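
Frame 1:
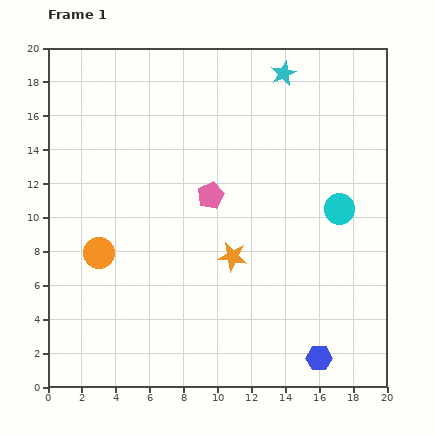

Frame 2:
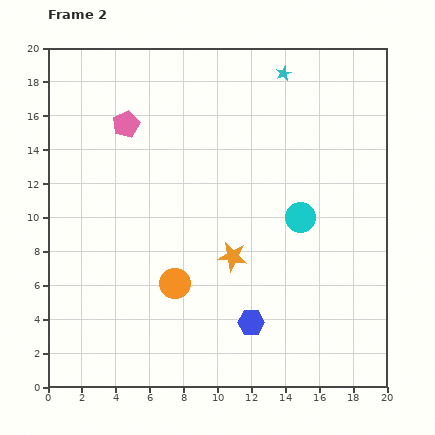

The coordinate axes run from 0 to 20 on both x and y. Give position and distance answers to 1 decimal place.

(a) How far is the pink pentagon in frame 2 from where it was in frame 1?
6.5

The pink pentagon moved from (9.6, 11.3) to (4.6, 15.5), a distance of √(5.0² + 4.2²) ≈ 6.5.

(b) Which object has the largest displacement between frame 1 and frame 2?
the pink pentagon

(moved 6.5; next 4.8)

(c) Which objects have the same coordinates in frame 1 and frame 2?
the orange star, the cyan star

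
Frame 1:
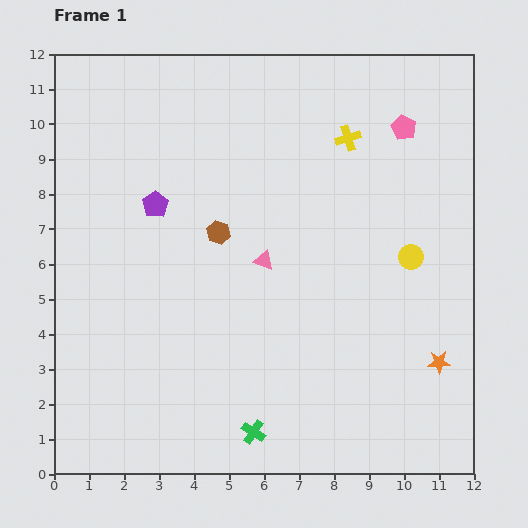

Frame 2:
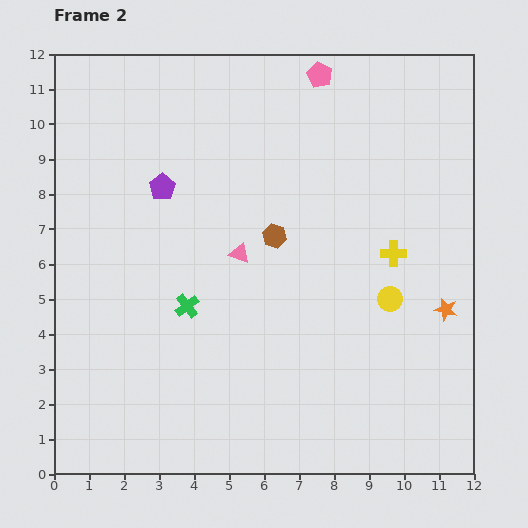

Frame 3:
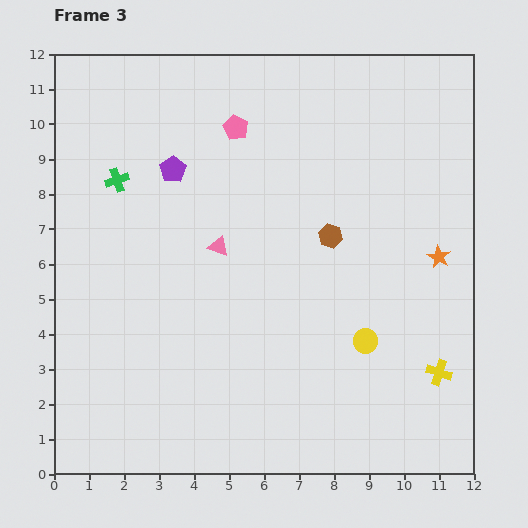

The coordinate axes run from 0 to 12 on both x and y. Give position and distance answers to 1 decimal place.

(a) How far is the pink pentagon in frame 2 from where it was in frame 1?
2.8

The pink pentagon moved from (10.0, 9.9) to (7.6, 11.4), a distance of √(2.4² + 1.5²) ≈ 2.8.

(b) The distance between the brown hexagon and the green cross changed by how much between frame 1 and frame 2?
-2.6

Distance in frame 1: 5.8. Distance in frame 2: 3.2.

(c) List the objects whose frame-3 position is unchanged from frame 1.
none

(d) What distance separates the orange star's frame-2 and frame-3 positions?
1.5

The orange star moved from (11.2, 4.7) to (11.0, 6.2), a distance of √(0.2² + 1.5²) ≈ 1.5.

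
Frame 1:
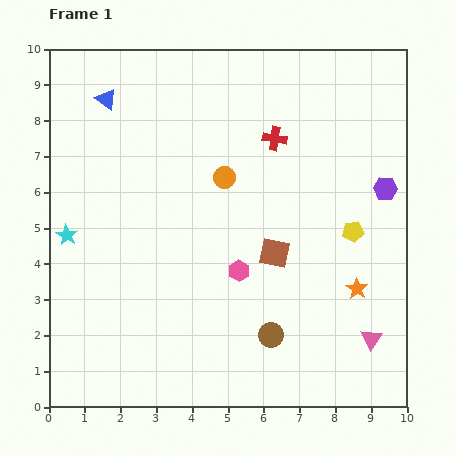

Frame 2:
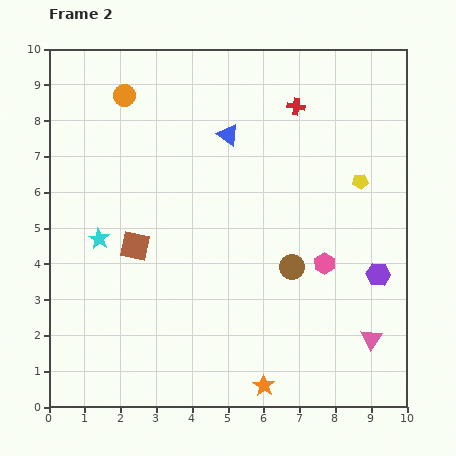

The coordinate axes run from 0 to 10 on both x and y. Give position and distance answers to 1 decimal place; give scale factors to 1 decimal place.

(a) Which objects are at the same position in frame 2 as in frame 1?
the pink triangle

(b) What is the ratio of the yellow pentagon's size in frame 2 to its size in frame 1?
0.7×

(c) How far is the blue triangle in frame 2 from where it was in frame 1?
3.5

The blue triangle moved from (1.6, 8.6) to (5.0, 7.6), a distance of √(3.4² + 1.0²) ≈ 3.5.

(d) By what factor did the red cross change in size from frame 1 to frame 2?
0.7×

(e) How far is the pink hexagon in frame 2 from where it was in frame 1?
2.4

The pink hexagon moved from (5.3, 3.8) to (7.7, 4.0), a distance of √(2.4² + 0.2²) ≈ 2.4.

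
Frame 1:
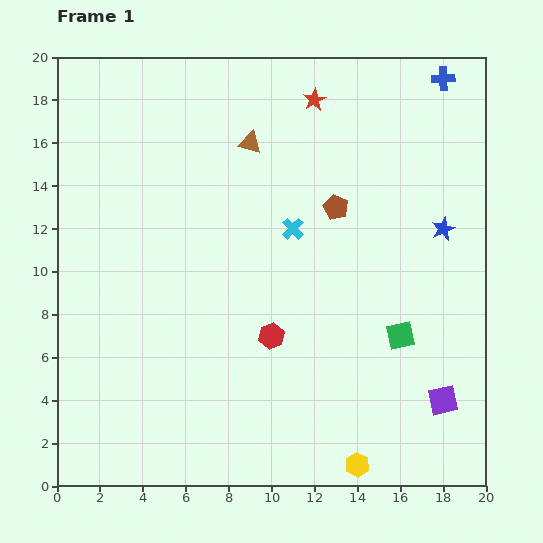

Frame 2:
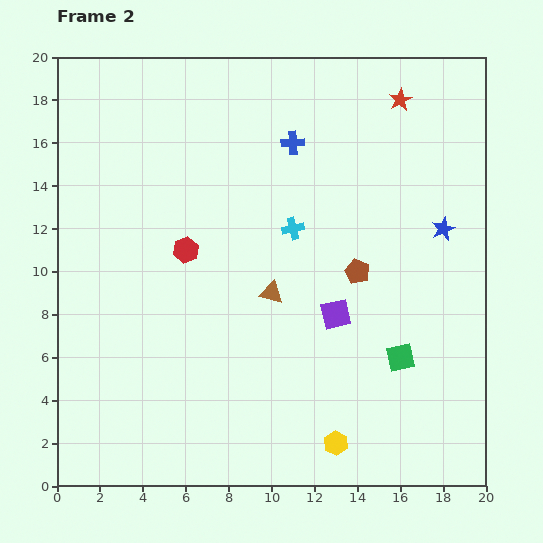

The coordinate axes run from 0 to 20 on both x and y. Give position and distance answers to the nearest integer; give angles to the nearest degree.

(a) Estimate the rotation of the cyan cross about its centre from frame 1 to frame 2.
33° clockwise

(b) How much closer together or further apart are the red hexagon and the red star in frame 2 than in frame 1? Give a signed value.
+1

Distance in frame 1: 11. Distance in frame 2: 12.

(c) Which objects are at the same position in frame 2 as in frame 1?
the cyan cross, the blue star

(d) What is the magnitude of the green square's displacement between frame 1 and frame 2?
1

The green square moved from (16, 7) to (16, 6), a distance of √(0² + 1²) ≈ 1.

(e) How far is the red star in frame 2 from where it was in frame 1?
4

The red star moved from (12, 18) to (16, 18), a distance of √(4² + 0²) ≈ 4.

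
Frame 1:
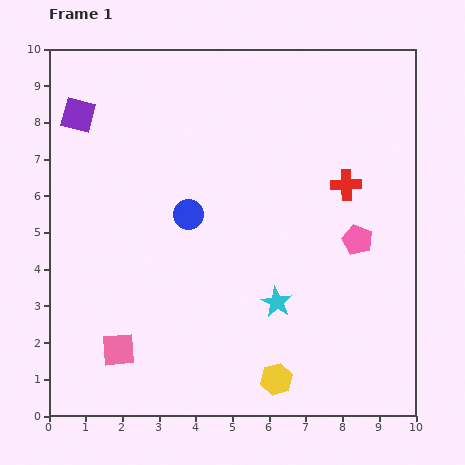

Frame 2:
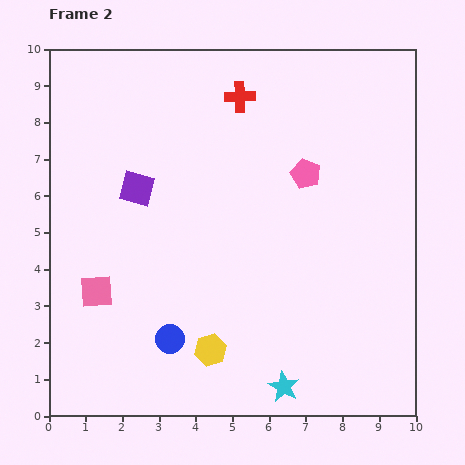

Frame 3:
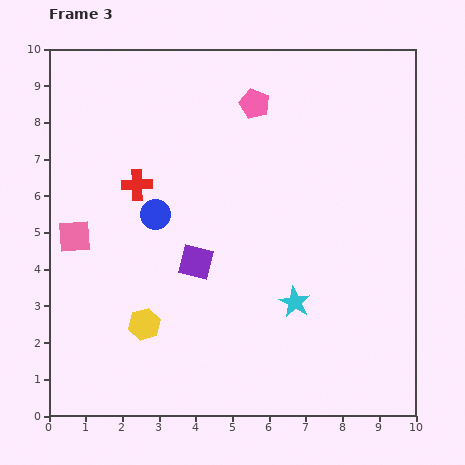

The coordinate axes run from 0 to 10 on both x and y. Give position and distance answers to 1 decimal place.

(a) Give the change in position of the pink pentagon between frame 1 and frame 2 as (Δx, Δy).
(-1.4, 1.8)

The pink pentagon was at (8.4, 4.8) in frame 1 and (7.0, 6.6) in frame 2.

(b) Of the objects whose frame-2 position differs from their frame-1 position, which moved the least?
the pink square

(moved 1.7)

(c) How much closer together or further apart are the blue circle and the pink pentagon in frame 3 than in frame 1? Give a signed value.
-0.7

Distance in frame 1: 4.7. Distance in frame 3: 4.0.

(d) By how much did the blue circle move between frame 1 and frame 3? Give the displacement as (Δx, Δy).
(-0.9, 0.0)

The blue circle was at (3.8, 5.5) in frame 1 and (2.9, 5.5) in frame 3.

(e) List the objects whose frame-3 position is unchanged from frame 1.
none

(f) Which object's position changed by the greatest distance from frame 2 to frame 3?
the red cross

(moved 3.7; next 3.4)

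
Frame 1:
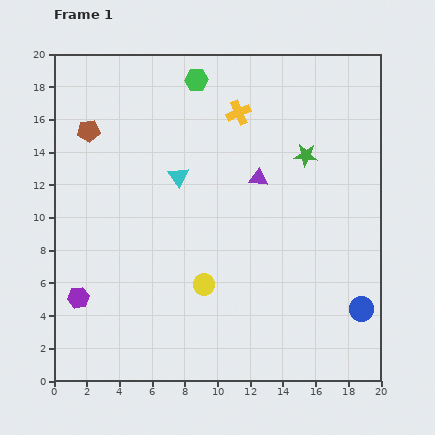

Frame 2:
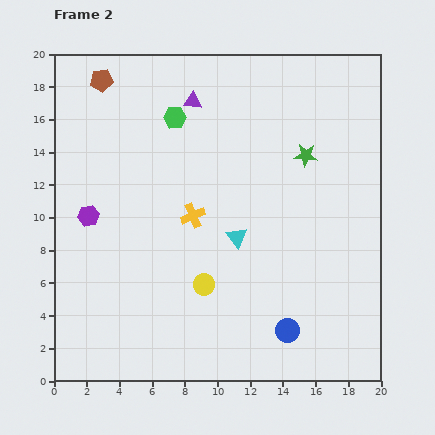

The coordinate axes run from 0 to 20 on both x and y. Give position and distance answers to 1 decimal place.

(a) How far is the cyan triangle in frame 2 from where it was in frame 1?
5.2

The cyan triangle moved from (7.6, 12.5) to (11.2, 8.8), a distance of √(3.6² + 3.7²) ≈ 5.2.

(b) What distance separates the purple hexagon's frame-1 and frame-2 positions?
5.0

The purple hexagon moved from (1.5, 5.1) to (2.1, 10.1), a distance of √(0.6² + 5.0²) ≈ 5.0.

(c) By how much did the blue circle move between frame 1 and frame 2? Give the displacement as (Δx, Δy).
(-4.5, -1.3)

The blue circle was at (18.8, 4.4) in frame 1 and (14.3, 3.1) in frame 2.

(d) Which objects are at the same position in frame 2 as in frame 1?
the green star, the yellow circle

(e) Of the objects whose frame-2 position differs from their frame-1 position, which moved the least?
the green hexagon

(moved 2.6)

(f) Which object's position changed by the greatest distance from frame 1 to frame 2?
the yellow cross

(moved 6.9; next 6.2)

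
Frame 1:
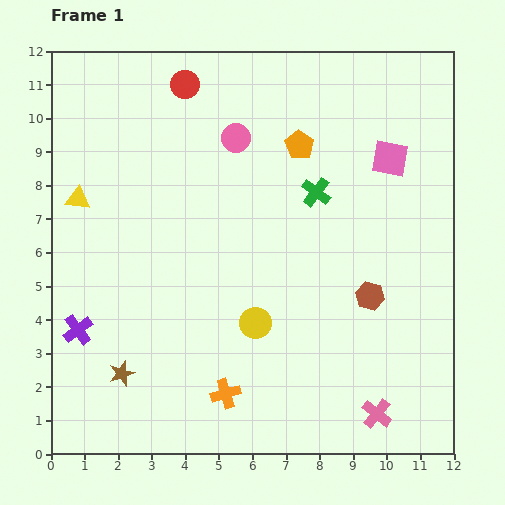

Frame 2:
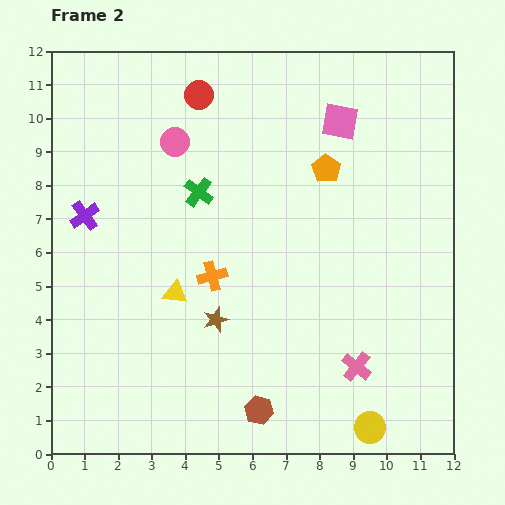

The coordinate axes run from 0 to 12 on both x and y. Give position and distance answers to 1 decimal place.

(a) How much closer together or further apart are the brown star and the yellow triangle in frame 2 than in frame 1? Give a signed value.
-4.0

Distance in frame 1: 5.4. Distance in frame 2: 1.4.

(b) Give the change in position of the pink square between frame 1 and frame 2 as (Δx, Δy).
(-1.5, 1.1)

The pink square was at (10.1, 8.8) in frame 1 and (8.6, 9.9) in frame 2.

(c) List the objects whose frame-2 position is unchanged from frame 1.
none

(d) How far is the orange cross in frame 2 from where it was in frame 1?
3.5

The orange cross moved from (5.2, 1.8) to (4.8, 5.3), a distance of √(0.4² + 3.5²) ≈ 3.5.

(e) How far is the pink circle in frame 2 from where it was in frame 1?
1.8

The pink circle moved from (5.5, 9.4) to (3.7, 9.3), a distance of √(1.8² + 0.1²) ≈ 1.8.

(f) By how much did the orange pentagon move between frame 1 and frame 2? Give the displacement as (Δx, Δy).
(0.8, -0.7)

The orange pentagon was at (7.4, 9.2) in frame 1 and (8.2, 8.5) in frame 2.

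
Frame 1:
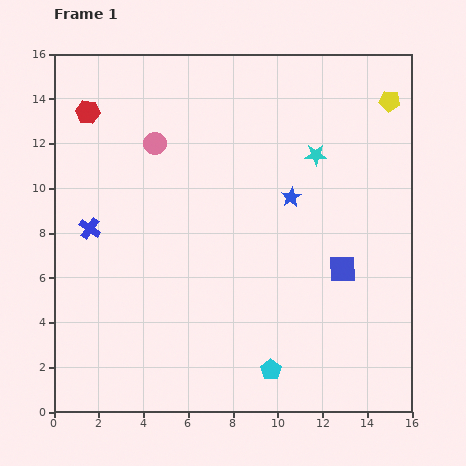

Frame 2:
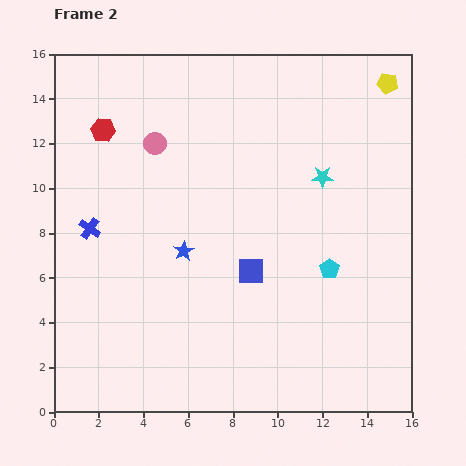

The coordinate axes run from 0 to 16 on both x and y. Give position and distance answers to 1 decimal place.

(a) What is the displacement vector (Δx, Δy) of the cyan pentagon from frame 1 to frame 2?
(2.6, 4.5)

The cyan pentagon was at (9.7, 1.9) in frame 1 and (12.3, 6.4) in frame 2.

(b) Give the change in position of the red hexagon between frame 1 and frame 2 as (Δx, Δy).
(0.7, -0.8)

The red hexagon was at (1.5, 13.4) in frame 1 and (2.2, 12.6) in frame 2.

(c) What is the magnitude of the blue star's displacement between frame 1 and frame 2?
5.4

The blue star moved from (10.6, 9.6) to (5.8, 7.2), a distance of √(4.8² + 2.4²) ≈ 5.4.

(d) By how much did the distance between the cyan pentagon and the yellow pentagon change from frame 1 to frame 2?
-4.4

Distance in frame 1: 13.1. Distance in frame 2: 8.7.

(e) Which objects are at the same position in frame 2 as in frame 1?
the pink circle, the blue cross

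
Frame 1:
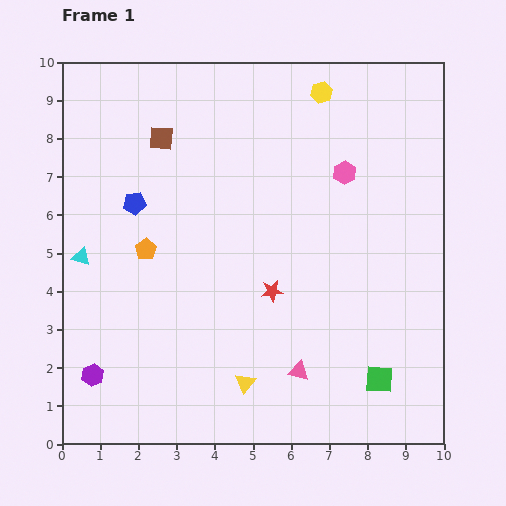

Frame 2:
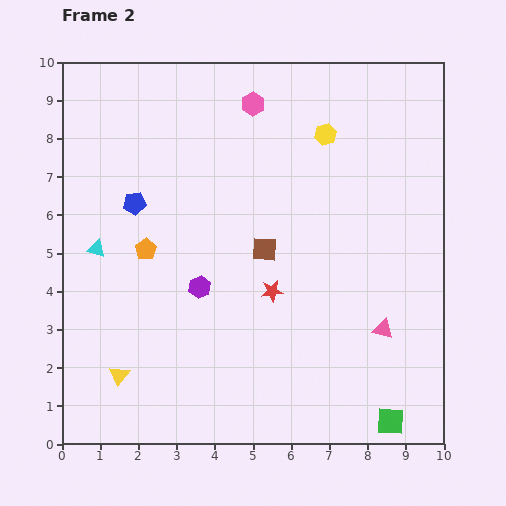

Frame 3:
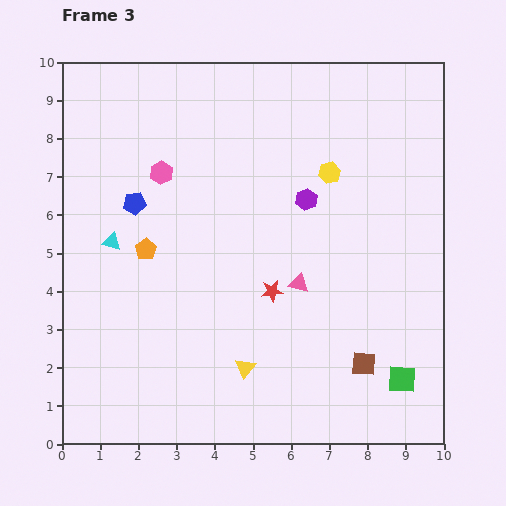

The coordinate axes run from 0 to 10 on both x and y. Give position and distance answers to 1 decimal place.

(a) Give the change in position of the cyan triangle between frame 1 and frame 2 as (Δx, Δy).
(0.4, 0.2)

The cyan triangle was at (0.5, 4.9) in frame 1 and (0.9, 5.1) in frame 2.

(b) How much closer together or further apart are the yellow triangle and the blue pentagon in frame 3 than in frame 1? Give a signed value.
-0.3

Distance in frame 1: 5.5. Distance in frame 3: 5.2.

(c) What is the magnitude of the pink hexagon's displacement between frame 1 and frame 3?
4.8

The pink hexagon moved from (7.4, 7.1) to (2.6, 7.1), a distance of √(4.8² + 0.0²) ≈ 4.8.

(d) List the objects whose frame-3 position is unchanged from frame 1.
the blue pentagon, the orange pentagon, the red star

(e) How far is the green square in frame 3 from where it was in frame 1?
0.6

The green square moved from (8.3, 1.7) to (8.9, 1.7), a distance of √(0.6² + 0.0²) ≈ 0.6.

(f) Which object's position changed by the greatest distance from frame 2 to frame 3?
the brown square

(moved 4.0; next 3.6)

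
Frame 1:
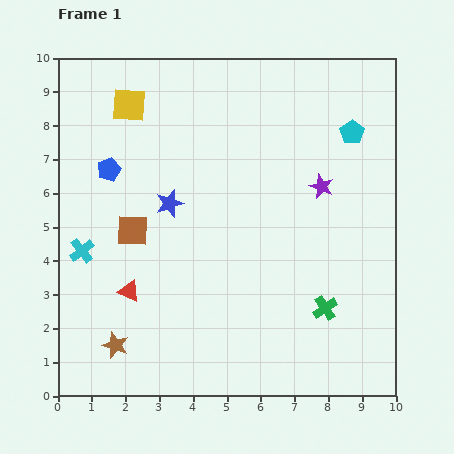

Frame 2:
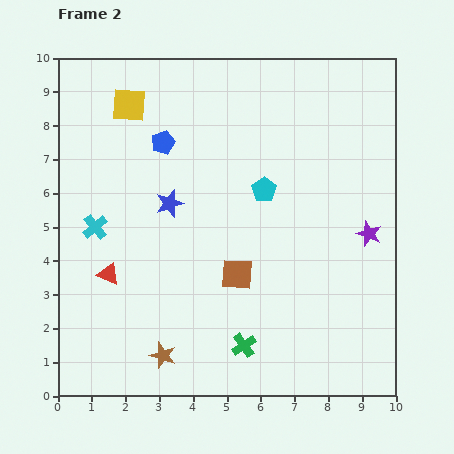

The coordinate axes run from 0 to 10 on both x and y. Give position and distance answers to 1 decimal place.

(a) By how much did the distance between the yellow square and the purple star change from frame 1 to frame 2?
+1.9

Distance in frame 1: 6.2. Distance in frame 2: 8.1.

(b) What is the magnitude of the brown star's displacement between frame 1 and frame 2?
1.4

The brown star moved from (1.7, 1.5) to (3.1, 1.2), a distance of √(1.4² + 0.3²) ≈ 1.4.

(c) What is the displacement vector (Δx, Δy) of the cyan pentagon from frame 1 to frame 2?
(-2.6, -1.7)

The cyan pentagon was at (8.7, 7.8) in frame 1 and (6.1, 6.1) in frame 2.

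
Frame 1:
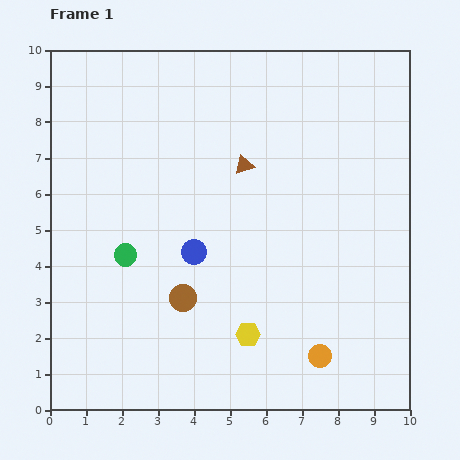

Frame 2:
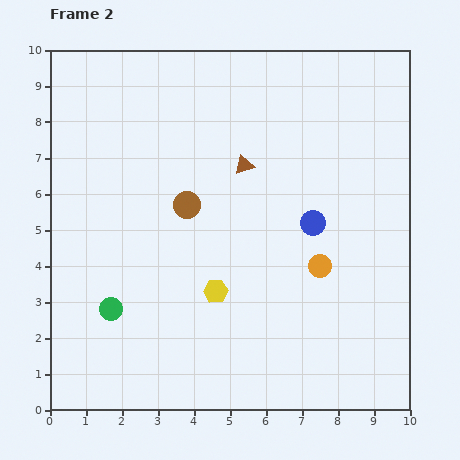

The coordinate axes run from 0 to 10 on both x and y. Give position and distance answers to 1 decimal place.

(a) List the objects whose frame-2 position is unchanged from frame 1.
the brown triangle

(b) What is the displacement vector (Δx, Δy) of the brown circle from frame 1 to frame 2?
(0.1, 2.6)

The brown circle was at (3.7, 3.1) in frame 1 and (3.8, 5.7) in frame 2.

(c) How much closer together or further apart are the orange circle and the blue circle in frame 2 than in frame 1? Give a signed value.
-3.3

Distance in frame 1: 4.5. Distance in frame 2: 1.2.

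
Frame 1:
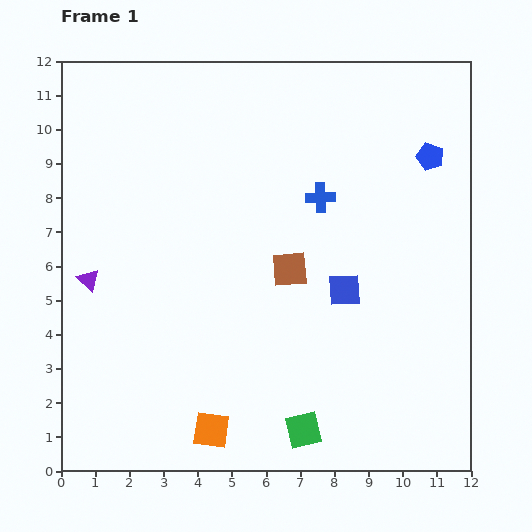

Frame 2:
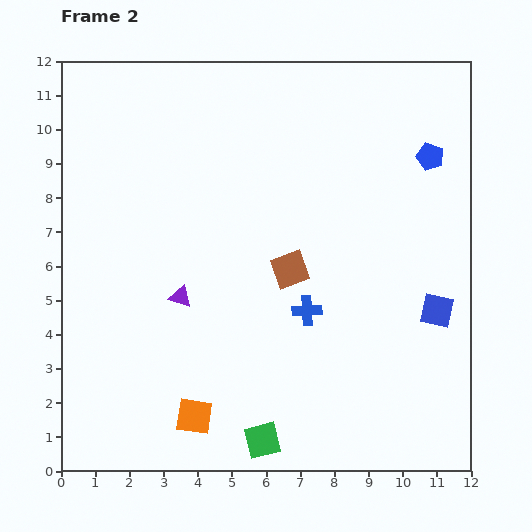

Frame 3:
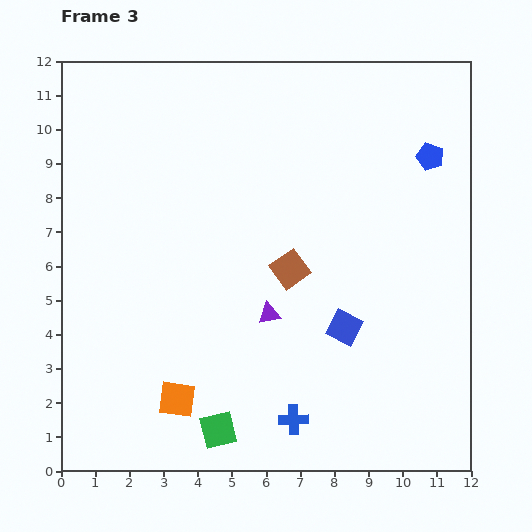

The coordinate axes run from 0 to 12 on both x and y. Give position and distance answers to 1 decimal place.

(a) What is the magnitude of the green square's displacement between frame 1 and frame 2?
1.2

The green square moved from (7.1, 1.2) to (5.9, 0.9), a distance of √(1.2² + 0.3²) ≈ 1.2.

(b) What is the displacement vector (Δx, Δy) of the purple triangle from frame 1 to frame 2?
(2.7, -0.5)

The purple triangle was at (0.8, 5.6) in frame 1 and (3.5, 5.1) in frame 2.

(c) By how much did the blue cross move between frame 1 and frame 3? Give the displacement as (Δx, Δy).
(-0.8, -6.5)

The blue cross was at (7.6, 8.0) in frame 1 and (6.8, 1.5) in frame 3.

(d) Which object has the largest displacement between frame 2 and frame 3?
the blue cross

(moved 3.2; next 2.7)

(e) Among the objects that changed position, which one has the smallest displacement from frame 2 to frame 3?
the orange square

(moved 0.7)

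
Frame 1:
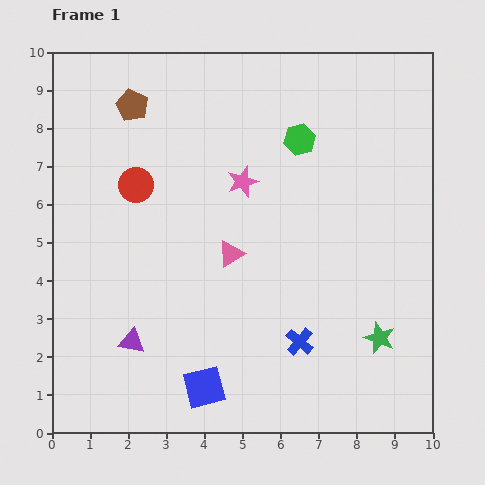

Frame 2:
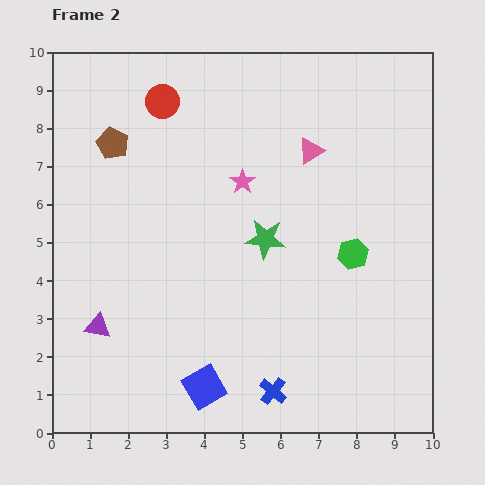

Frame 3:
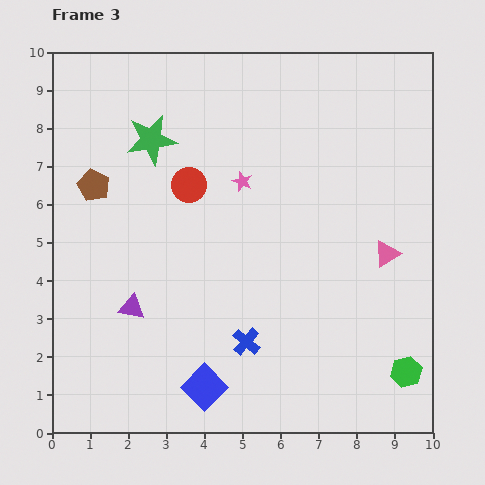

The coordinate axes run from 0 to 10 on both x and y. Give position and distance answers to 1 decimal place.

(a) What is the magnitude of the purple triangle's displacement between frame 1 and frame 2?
1.0

The purple triangle moved from (2.1, 2.4) to (1.2, 2.8), a distance of √(0.9² + 0.4²) ≈ 1.0.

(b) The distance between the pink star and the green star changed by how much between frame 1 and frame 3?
-2.9

Distance in frame 1: 5.5. Distance in frame 3: 2.6.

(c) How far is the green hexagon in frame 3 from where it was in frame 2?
3.4

The green hexagon moved from (7.9, 4.7) to (9.3, 1.6), a distance of √(1.4² + 3.1²) ≈ 3.4.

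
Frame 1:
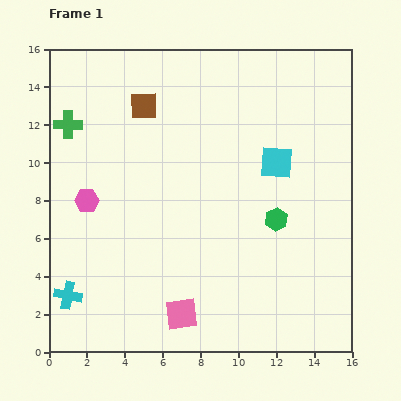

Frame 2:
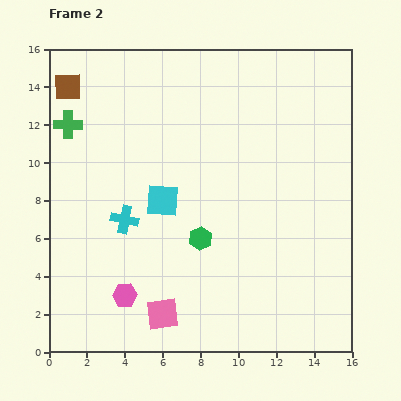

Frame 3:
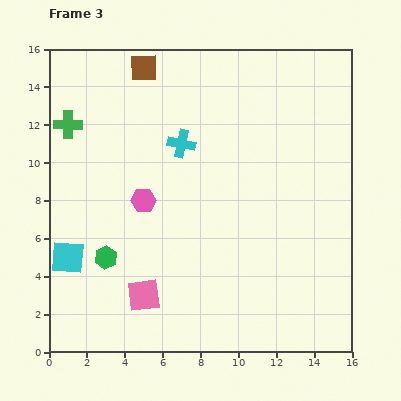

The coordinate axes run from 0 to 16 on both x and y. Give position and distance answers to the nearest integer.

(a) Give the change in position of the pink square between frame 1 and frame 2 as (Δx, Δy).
(-1, 0)

The pink square was at (7, 2) in frame 1 and (6, 2) in frame 2.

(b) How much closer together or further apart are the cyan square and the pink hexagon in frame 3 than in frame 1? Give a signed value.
-5

Distance in frame 1: 10. Distance in frame 3: 5.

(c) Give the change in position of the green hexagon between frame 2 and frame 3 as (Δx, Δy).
(-5, -1)

The green hexagon was at (8, 6) in frame 2 and (3, 5) in frame 3.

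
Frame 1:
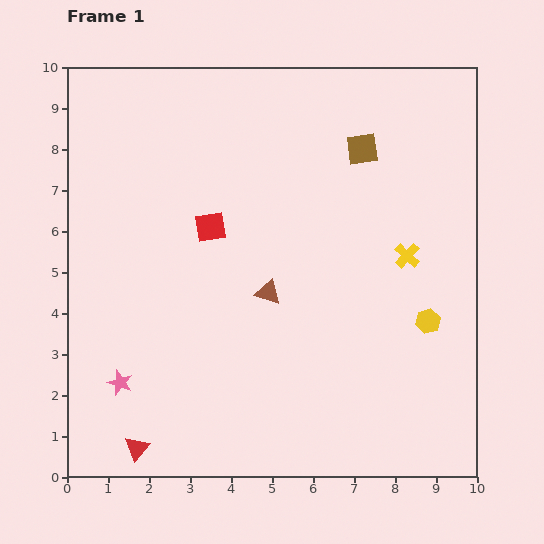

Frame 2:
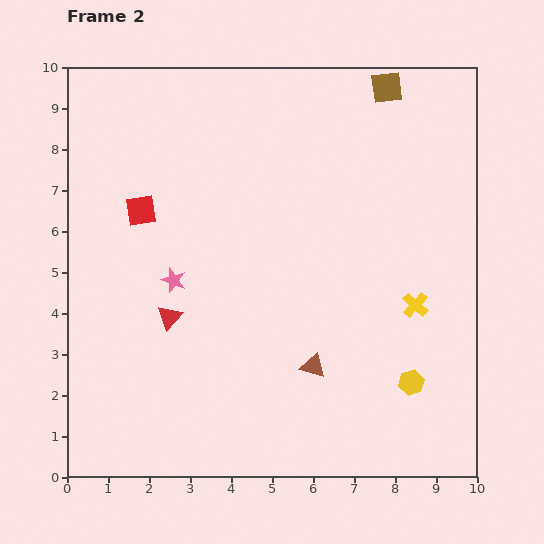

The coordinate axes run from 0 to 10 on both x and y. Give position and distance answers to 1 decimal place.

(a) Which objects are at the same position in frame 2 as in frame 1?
none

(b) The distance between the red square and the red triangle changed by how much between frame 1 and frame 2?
-3.0

Distance in frame 1: 5.7. Distance in frame 2: 2.7.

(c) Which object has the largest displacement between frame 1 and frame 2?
the red triangle

(moved 3.3; next 2.8)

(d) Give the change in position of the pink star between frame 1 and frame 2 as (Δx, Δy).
(1.3, 2.5)

The pink star was at (1.3, 2.3) in frame 1 and (2.6, 4.8) in frame 2.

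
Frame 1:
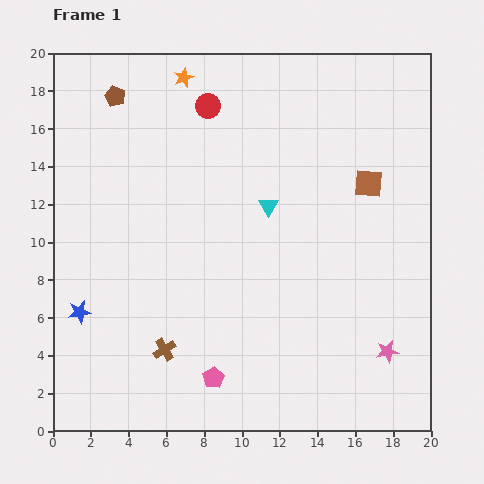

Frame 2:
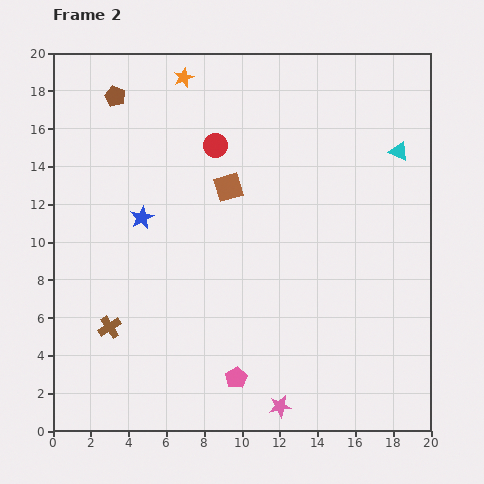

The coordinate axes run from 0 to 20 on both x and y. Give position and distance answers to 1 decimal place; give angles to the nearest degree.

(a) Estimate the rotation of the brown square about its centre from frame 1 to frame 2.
20° counter-clockwise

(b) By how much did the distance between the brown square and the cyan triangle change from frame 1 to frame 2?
+3.8

Distance in frame 1: 5.4. Distance in frame 2: 9.2.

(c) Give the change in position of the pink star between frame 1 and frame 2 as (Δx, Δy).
(-5.7, -2.9)

The pink star was at (17.7, 4.2) in frame 1 and (12.0, 1.3) in frame 2.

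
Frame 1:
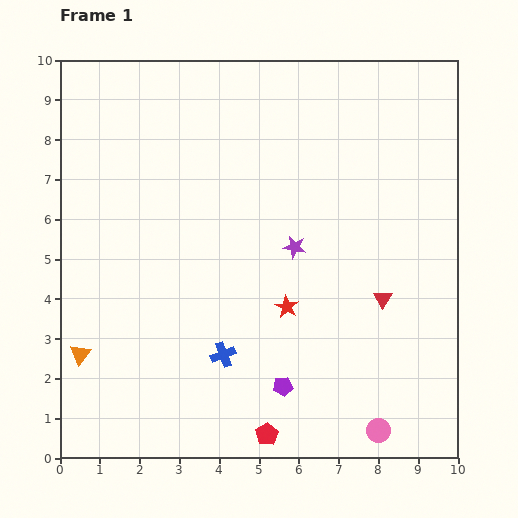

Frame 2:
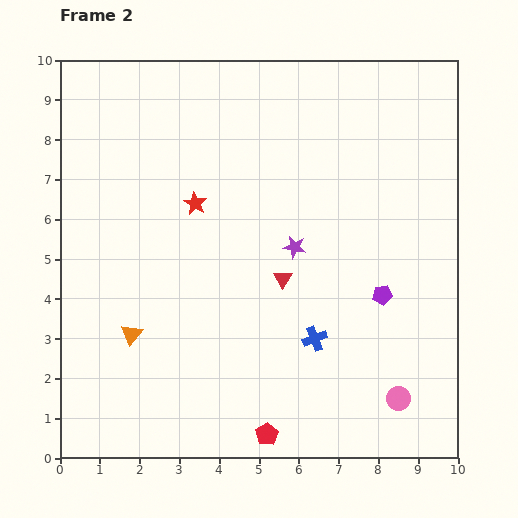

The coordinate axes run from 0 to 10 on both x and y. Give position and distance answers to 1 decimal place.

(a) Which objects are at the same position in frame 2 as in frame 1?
the purple star, the red pentagon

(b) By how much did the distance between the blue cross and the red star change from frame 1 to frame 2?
+2.5

Distance in frame 1: 2.0. Distance in frame 2: 4.5.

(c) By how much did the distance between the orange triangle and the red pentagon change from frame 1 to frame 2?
-0.9

Distance in frame 1: 5.1. Distance in frame 2: 4.2.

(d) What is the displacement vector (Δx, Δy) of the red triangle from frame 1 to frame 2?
(-2.5, 0.5)

The red triangle was at (8.1, 4.0) in frame 1 and (5.6, 4.5) in frame 2.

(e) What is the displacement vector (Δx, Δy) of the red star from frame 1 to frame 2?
(-2.3, 2.6)

The red star was at (5.7, 3.8) in frame 1 and (3.4, 6.4) in frame 2.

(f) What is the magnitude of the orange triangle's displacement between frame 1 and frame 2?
1.4

The orange triangle moved from (0.5, 2.6) to (1.8, 3.1), a distance of √(1.3² + 0.5²) ≈ 1.4.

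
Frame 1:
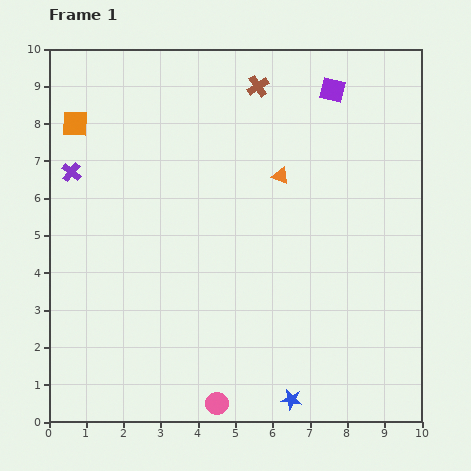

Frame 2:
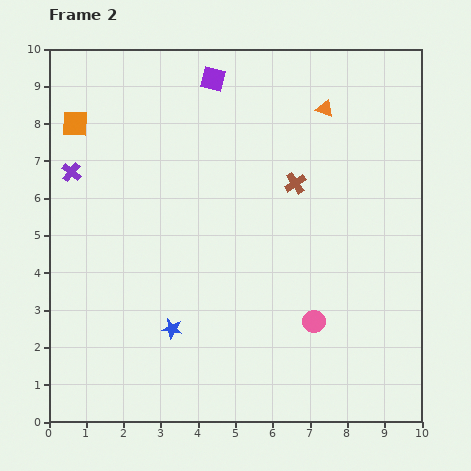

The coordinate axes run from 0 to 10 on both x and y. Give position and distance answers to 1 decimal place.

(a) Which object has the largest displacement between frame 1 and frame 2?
the blue star

(moved 3.7; next 3.4)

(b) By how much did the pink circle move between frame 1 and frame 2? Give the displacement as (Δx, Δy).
(2.6, 2.2)

The pink circle was at (4.5, 0.5) in frame 1 and (7.1, 2.7) in frame 2.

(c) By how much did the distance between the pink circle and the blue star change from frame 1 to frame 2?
+1.8

Distance in frame 1: 2.0. Distance in frame 2: 3.8.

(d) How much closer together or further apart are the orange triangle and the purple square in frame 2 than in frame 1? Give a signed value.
+0.4

Distance in frame 1: 2.7. Distance in frame 2: 3.1.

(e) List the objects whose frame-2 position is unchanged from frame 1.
the orange square, the purple cross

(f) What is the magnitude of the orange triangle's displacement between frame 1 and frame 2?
2.2

The orange triangle moved from (6.2, 6.6) to (7.4, 8.4), a distance of √(1.2² + 1.8²) ≈ 2.2.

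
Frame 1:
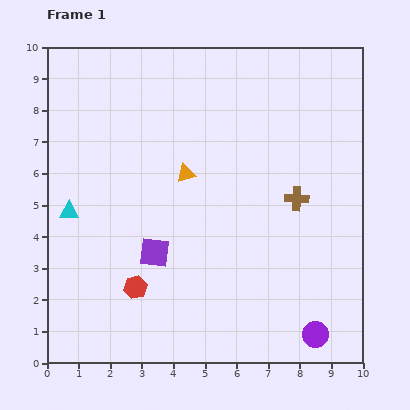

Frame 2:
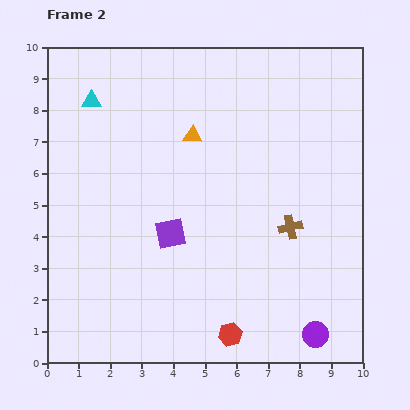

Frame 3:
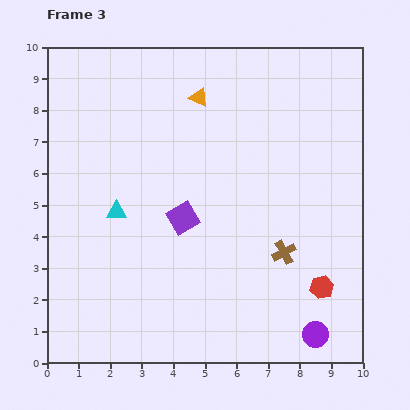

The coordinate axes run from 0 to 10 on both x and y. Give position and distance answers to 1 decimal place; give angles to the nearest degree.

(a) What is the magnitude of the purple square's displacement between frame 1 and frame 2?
0.8

The purple square moved from (3.4, 3.5) to (3.9, 4.1), a distance of √(0.5² + 0.6²) ≈ 0.8.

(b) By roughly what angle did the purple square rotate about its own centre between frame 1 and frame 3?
37° counter-clockwise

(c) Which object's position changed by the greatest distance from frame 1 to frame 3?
the red hexagon

(moved 5.9; next 2.4)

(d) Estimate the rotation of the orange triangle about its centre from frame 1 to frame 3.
41° clockwise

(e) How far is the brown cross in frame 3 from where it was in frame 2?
0.8

The brown cross moved from (7.7, 4.3) to (7.5, 3.5), a distance of √(0.2² + 0.8²) ≈ 0.8.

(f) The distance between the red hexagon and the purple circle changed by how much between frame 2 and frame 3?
-1.2

Distance in frame 2: 2.7. Distance in frame 3: 1.5.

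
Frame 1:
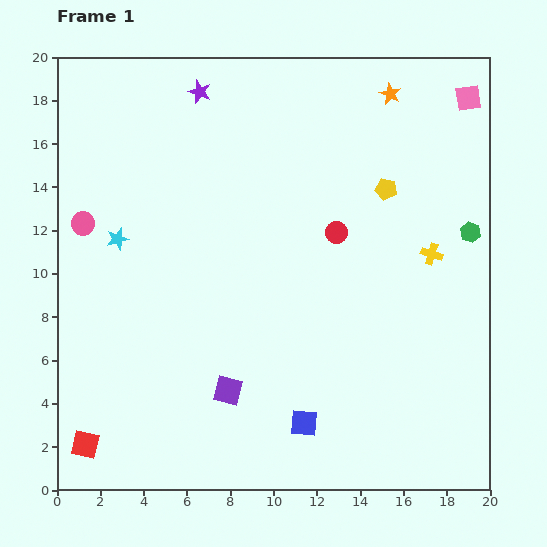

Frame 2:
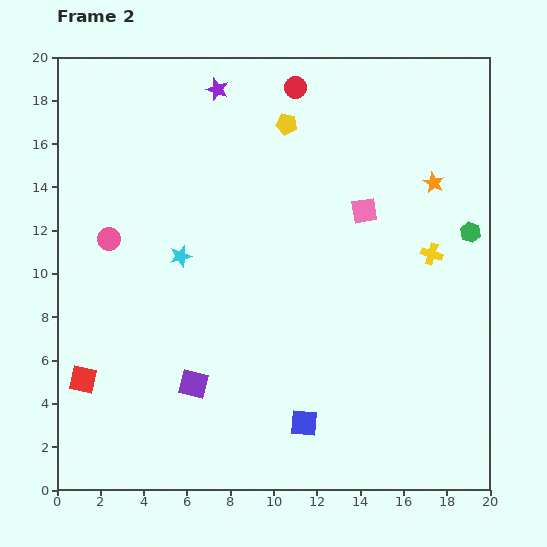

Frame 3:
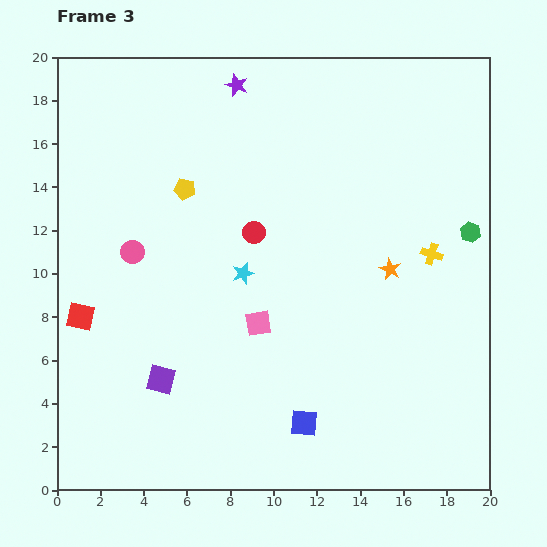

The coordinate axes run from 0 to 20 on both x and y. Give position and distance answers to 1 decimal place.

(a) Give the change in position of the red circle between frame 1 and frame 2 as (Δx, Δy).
(-1.9, 6.7)

The red circle was at (12.9, 11.9) in frame 1 and (11.0, 18.6) in frame 2.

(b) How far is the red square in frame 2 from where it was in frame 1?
3.0

The red square moved from (1.3, 2.1) to (1.2, 5.1), a distance of √(0.1² + 3.0²) ≈ 3.0.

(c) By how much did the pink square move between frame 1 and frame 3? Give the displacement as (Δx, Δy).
(-9.7, -10.4)

The pink square was at (19.0, 18.1) in frame 1 and (9.3, 7.7) in frame 3.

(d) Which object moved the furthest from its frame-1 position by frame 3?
the pink square

(moved 14.2; next 9.3)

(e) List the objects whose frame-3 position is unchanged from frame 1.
the blue square, the green hexagon, the yellow cross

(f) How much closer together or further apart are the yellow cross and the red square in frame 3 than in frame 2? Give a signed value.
-0.6

Distance in frame 2: 17.1. Distance in frame 3: 16.5.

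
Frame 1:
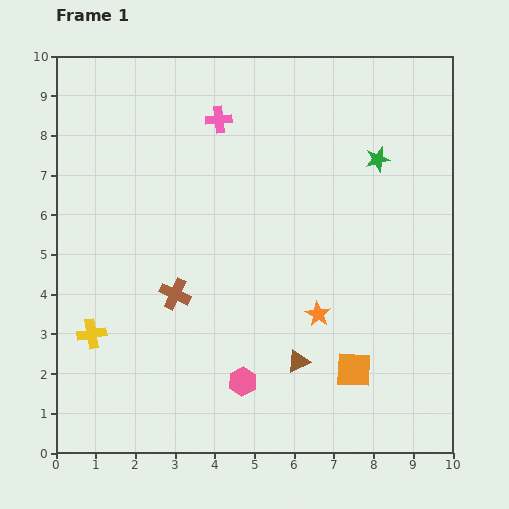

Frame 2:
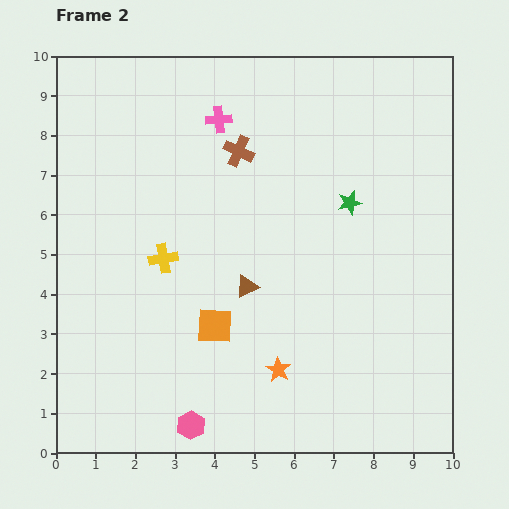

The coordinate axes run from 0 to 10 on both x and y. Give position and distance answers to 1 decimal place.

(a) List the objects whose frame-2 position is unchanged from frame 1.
the pink cross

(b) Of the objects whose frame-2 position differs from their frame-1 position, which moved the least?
the green star

(moved 1.3)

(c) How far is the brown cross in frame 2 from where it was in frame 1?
3.9

The brown cross moved from (3.0, 4.0) to (4.6, 7.6), a distance of √(1.6² + 3.6²) ≈ 3.9.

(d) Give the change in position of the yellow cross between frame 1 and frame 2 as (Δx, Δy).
(1.8, 1.9)

The yellow cross was at (0.9, 3.0) in frame 1 and (2.7, 4.9) in frame 2.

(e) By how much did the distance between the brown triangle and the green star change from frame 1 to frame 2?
-2.2

Distance in frame 1: 5.5. Distance in frame 2: 3.3.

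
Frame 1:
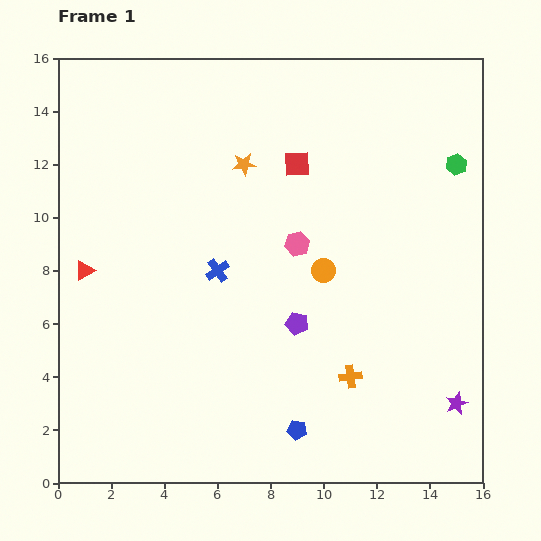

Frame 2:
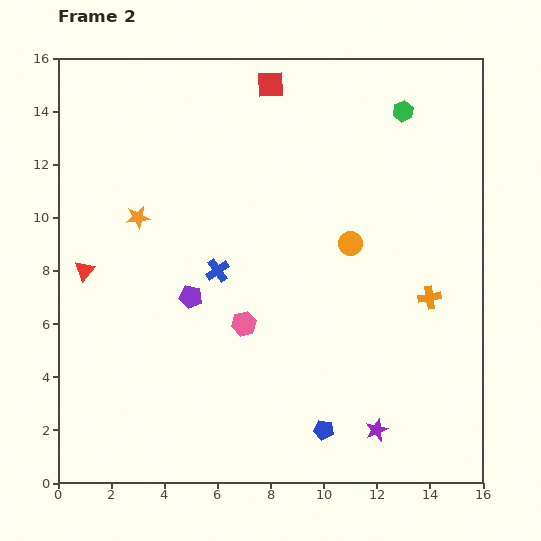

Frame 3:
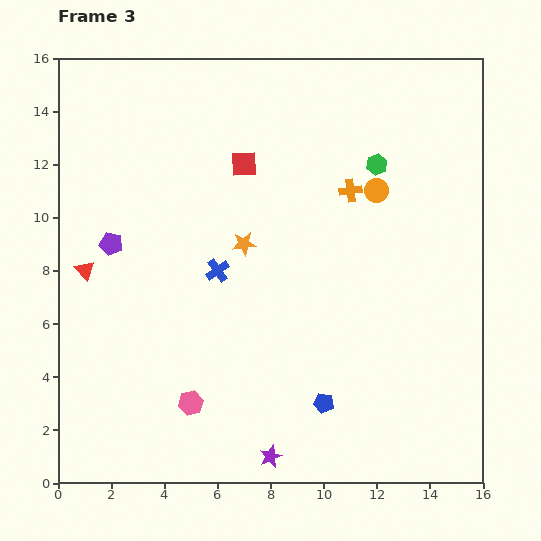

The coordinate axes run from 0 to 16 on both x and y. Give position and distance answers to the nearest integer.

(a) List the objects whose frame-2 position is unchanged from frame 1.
the blue cross, the red triangle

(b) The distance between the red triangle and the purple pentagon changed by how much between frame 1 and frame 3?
-7

Distance in frame 1: 8. Distance in frame 3: 1.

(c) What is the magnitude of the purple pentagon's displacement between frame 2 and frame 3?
4

The purple pentagon moved from (5, 7) to (2, 9), a distance of √(3² + 2²) ≈ 4.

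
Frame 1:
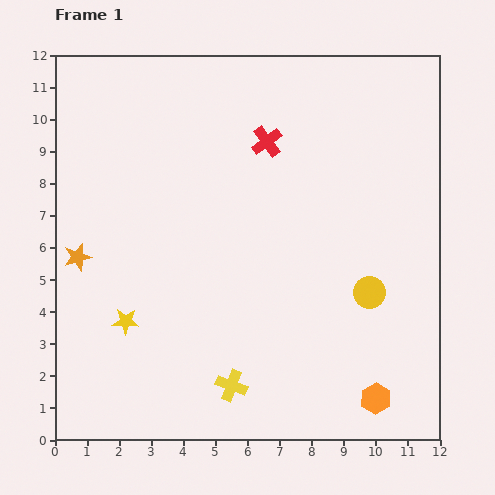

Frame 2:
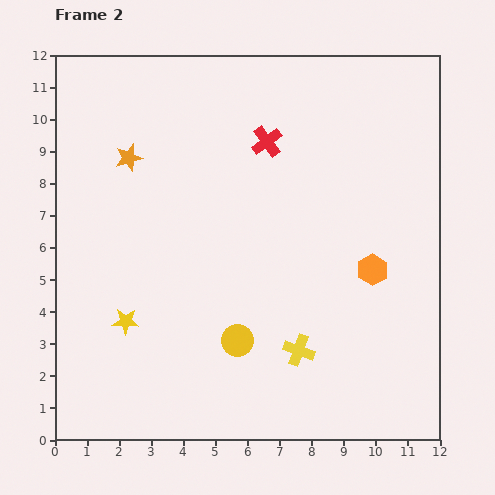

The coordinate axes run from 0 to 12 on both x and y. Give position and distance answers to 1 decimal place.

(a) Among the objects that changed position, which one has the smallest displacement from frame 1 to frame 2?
the yellow cross

(moved 2.4)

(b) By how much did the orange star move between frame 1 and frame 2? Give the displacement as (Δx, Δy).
(1.6, 3.1)

The orange star was at (0.7, 5.7) in frame 1 and (2.3, 8.8) in frame 2.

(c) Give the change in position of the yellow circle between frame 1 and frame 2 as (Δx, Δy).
(-4.1, -1.5)

The yellow circle was at (9.8, 4.6) in frame 1 and (5.7, 3.1) in frame 2.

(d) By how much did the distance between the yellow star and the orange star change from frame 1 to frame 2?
+2.6

Distance in frame 1: 2.5. Distance in frame 2: 5.1.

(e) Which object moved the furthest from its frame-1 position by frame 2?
the yellow circle

(moved 4.4; next 4.0)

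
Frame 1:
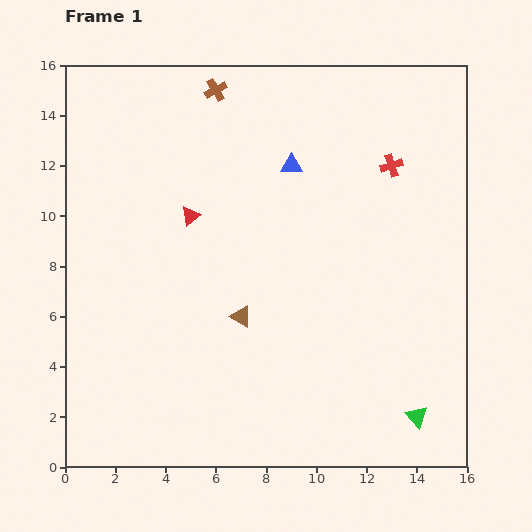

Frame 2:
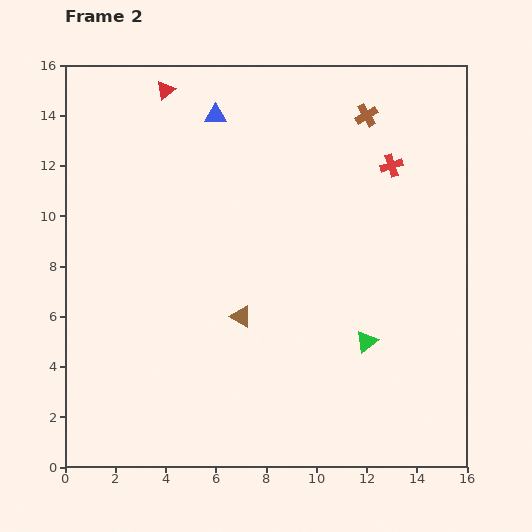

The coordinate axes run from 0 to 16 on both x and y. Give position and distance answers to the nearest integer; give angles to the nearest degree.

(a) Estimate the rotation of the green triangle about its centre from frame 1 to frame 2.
34° clockwise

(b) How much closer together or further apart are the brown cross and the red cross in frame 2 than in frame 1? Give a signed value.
-6

Distance in frame 1: 8. Distance in frame 2: 2.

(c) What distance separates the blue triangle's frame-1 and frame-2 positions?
4

The blue triangle moved from (9, 12) to (6, 14), a distance of √(3² + 2²) ≈ 4.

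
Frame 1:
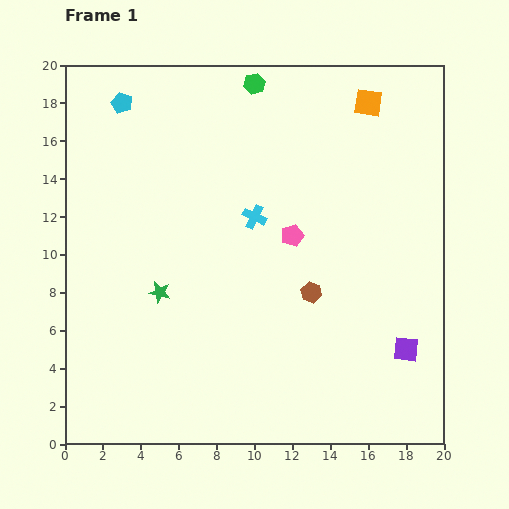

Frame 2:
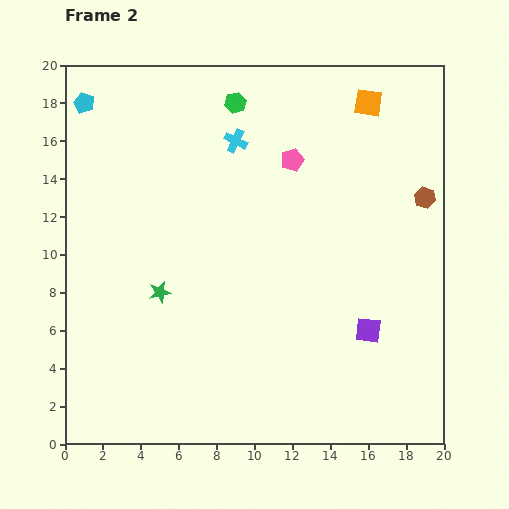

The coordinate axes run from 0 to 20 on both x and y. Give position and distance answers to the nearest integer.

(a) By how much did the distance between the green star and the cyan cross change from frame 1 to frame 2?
+3

Distance in frame 1: 6. Distance in frame 2: 9.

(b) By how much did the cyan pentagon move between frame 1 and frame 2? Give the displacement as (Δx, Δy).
(-2, 0)

The cyan pentagon was at (3, 18) in frame 1 and (1, 18) in frame 2.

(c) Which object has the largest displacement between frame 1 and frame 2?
the brown hexagon

(moved 8; next 4)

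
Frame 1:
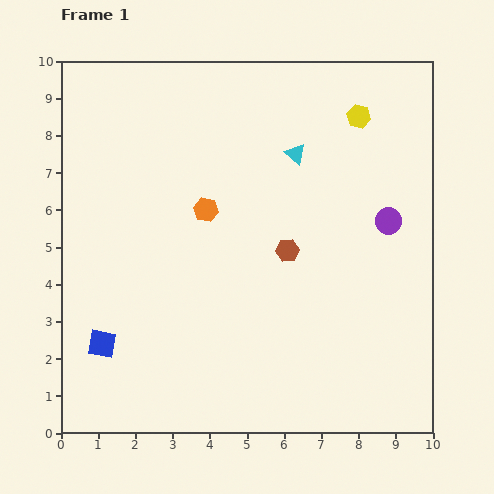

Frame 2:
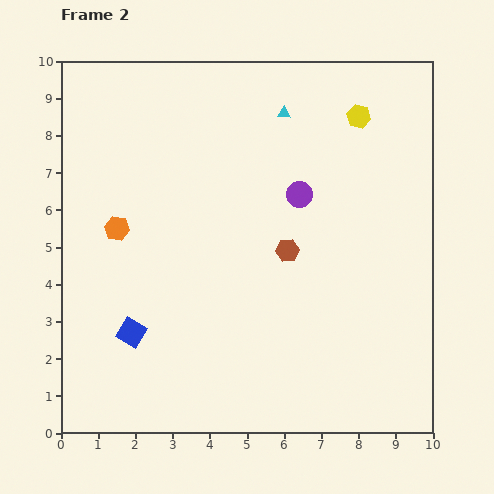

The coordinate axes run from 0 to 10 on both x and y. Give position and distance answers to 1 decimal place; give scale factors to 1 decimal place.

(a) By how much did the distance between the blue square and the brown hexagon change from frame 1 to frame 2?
-0.9

Distance in frame 1: 5.6. Distance in frame 2: 4.7.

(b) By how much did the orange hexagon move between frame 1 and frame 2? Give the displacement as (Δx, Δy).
(-2.4, -0.5)

The orange hexagon was at (3.9, 6.0) in frame 1 and (1.5, 5.5) in frame 2.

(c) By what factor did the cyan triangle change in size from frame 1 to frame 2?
0.6×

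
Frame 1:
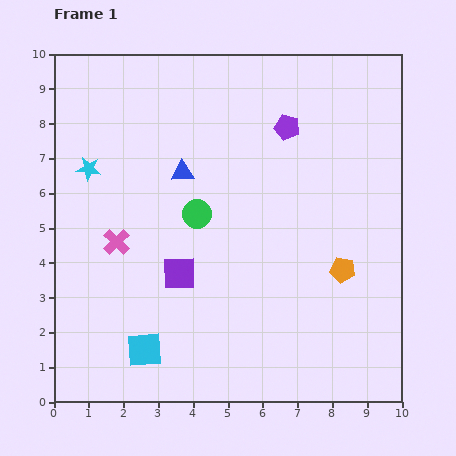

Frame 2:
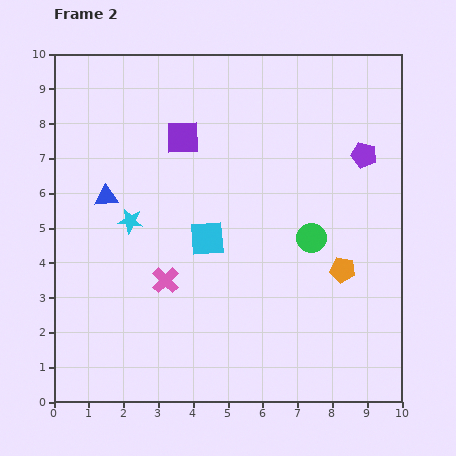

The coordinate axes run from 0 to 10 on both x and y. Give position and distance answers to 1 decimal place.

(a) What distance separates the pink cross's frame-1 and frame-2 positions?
1.8

The pink cross moved from (1.8, 4.6) to (3.2, 3.5), a distance of √(1.4² + 1.1²) ≈ 1.8.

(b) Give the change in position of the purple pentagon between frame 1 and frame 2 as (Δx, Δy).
(2.2, -0.8)

The purple pentagon was at (6.7, 7.9) in frame 1 and (8.9, 7.1) in frame 2.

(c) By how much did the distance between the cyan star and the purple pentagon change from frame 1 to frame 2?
+1.2

Distance in frame 1: 5.8. Distance in frame 2: 7.0.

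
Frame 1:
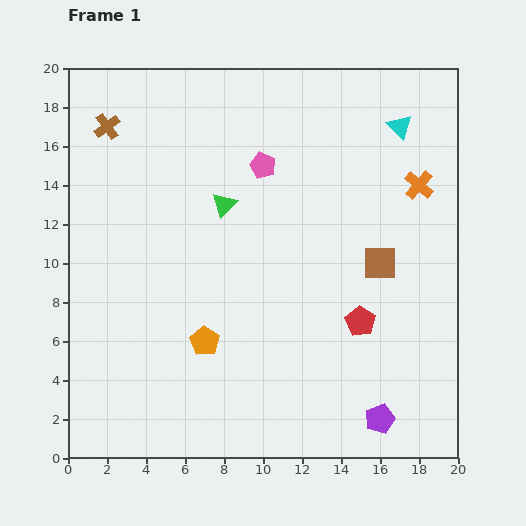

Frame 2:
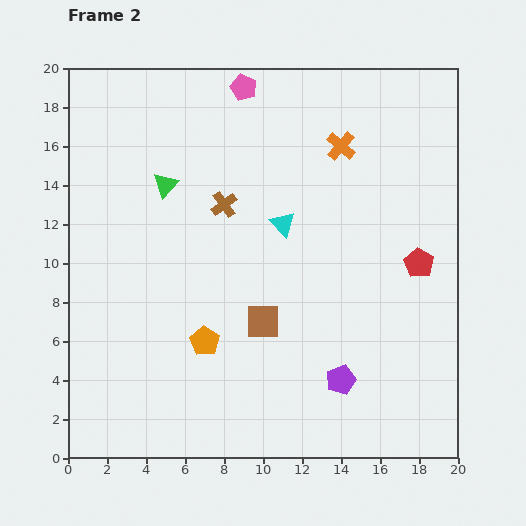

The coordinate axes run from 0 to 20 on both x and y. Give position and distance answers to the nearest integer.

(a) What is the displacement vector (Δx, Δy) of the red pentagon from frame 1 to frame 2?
(3, 3)

The red pentagon was at (15, 7) in frame 1 and (18, 10) in frame 2.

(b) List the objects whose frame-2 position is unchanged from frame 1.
the orange pentagon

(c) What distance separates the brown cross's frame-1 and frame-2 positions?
7

The brown cross moved from (2, 17) to (8, 13), a distance of √(6² + 4²) ≈ 7.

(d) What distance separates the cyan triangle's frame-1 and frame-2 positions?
8

The cyan triangle moved from (17, 17) to (11, 12), a distance of √(6² + 5²) ≈ 8.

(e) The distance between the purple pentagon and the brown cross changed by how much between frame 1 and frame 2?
-10

Distance in frame 1: 21. Distance in frame 2: 11.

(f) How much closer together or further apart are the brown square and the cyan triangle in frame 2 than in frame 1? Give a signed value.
-2

Distance in frame 1: 7. Distance in frame 2: 5.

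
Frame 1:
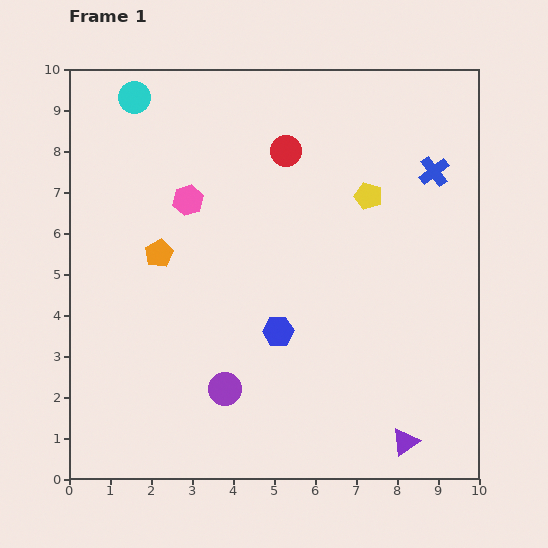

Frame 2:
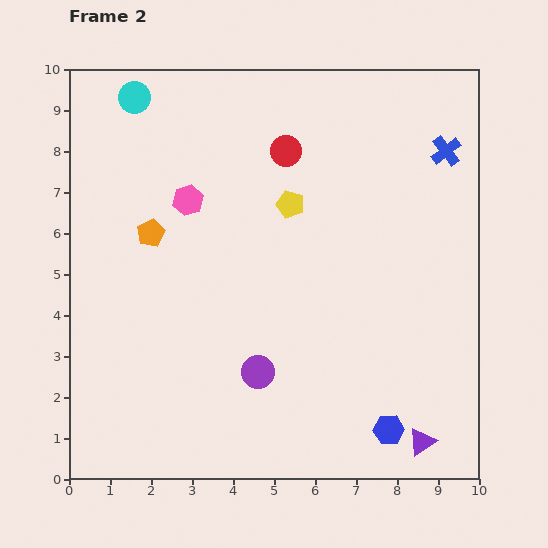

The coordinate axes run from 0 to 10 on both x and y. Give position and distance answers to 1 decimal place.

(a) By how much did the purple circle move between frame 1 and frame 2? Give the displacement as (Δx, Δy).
(0.8, 0.4)

The purple circle was at (3.8, 2.2) in frame 1 and (4.6, 2.6) in frame 2.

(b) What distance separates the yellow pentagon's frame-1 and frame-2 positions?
1.9

The yellow pentagon moved from (7.3, 6.9) to (5.4, 6.7), a distance of √(1.9² + 0.2²) ≈ 1.9.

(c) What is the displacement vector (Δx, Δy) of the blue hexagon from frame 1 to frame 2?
(2.7, -2.4)

The blue hexagon was at (5.1, 3.6) in frame 1 and (7.8, 1.2) in frame 2.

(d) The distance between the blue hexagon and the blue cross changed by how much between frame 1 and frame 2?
+1.5

Distance in frame 1: 5.4. Distance in frame 2: 6.9.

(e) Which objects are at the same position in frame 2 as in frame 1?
the cyan circle, the red circle, the pink hexagon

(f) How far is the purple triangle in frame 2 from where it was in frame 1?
0.4

The purple triangle moved from (8.2, 0.9) to (8.6, 0.9), a distance of √(0.4² + 0.0²) ≈ 0.4.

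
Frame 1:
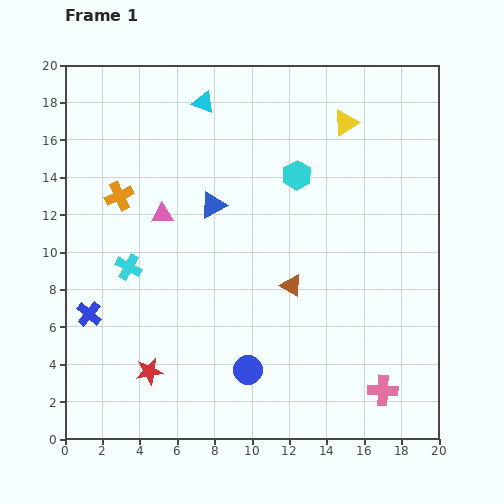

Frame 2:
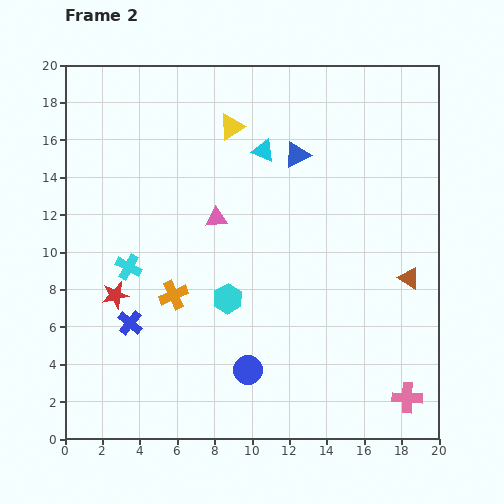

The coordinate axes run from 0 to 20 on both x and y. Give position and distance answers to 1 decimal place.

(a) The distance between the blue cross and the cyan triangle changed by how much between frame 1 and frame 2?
-1.2

Distance in frame 1: 12.8. Distance in frame 2: 11.6.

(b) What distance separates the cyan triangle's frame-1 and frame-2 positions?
4.1

The cyan triangle moved from (7.4, 18.0) to (10.6, 15.4), a distance of √(3.2² + 2.6²) ≈ 4.1.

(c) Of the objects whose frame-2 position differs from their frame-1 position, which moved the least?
the pink cross

(moved 1.4)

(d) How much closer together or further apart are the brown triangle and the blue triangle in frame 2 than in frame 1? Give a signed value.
+2.9

Distance in frame 1: 6.0. Distance in frame 2: 8.9.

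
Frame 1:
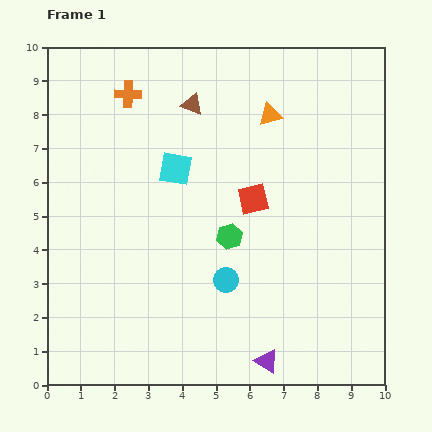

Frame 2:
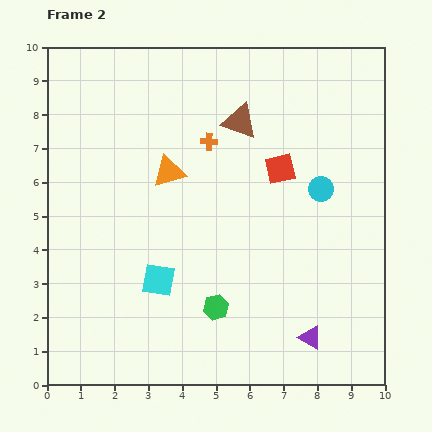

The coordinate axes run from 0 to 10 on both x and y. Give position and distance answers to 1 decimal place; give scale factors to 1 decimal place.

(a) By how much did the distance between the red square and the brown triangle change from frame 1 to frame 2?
-1.5

Distance in frame 1: 3.3. Distance in frame 2: 1.8.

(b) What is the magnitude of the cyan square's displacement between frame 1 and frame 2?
3.3

The cyan square moved from (3.8, 6.4) to (3.3, 3.1), a distance of √(0.5² + 3.3²) ≈ 3.3.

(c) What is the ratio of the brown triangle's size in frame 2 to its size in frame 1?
1.6×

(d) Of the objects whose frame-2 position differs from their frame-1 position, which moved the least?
the red square

(moved 1.2)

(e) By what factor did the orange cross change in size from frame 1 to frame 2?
0.6×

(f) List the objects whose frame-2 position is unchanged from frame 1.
none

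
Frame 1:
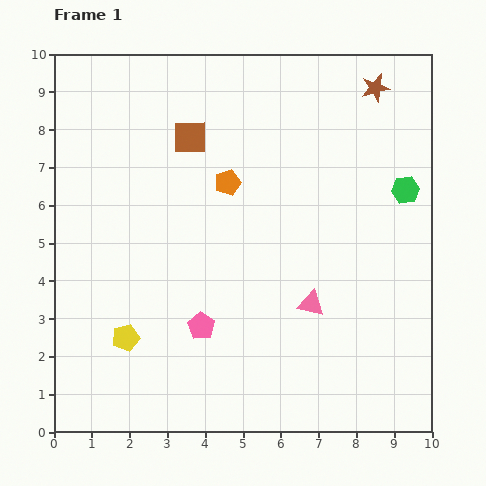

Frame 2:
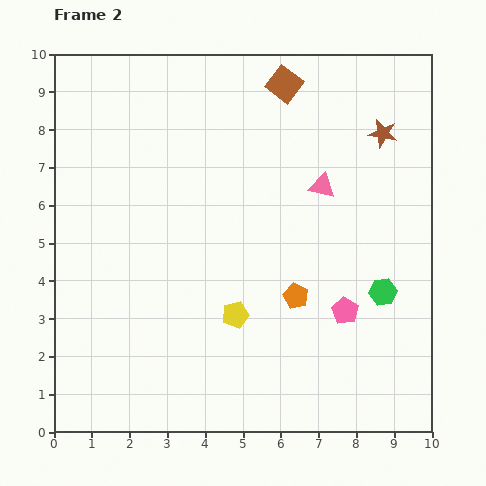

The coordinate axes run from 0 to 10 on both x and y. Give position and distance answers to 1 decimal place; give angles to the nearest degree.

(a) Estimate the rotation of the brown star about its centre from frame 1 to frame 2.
26° clockwise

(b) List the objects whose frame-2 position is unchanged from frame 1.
none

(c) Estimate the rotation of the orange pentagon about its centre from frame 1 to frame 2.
28° counter-clockwise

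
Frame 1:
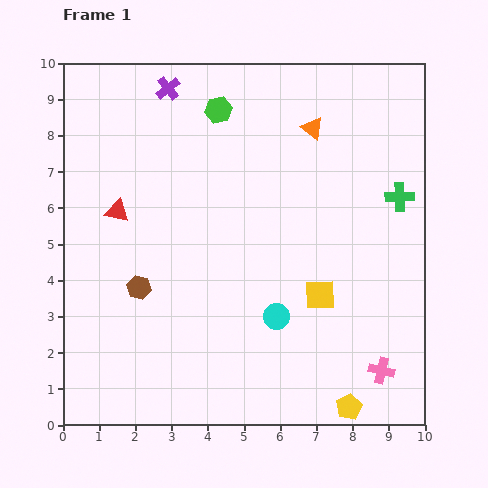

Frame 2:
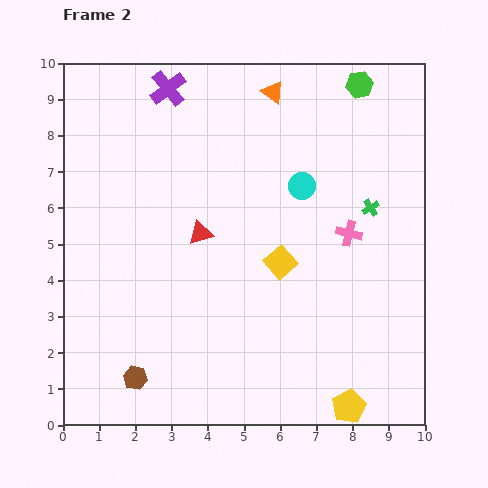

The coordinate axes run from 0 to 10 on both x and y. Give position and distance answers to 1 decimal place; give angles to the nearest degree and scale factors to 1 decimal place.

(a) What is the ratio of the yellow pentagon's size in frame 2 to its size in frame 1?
1.3×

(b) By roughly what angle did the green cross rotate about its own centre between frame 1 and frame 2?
31° counter-clockwise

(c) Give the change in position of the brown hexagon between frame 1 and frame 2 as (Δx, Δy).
(-0.1, -2.5)

The brown hexagon was at (2.1, 3.8) in frame 1 and (2.0, 1.3) in frame 2.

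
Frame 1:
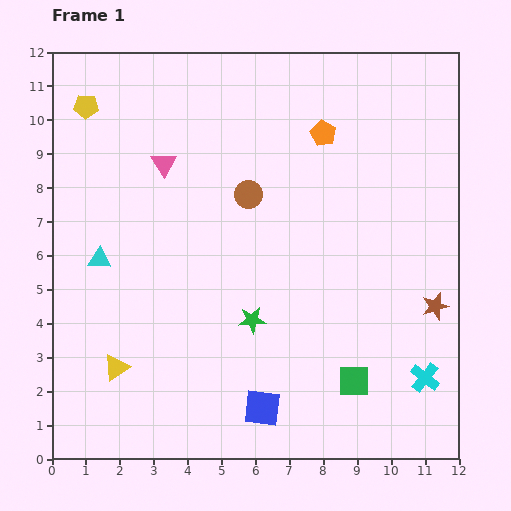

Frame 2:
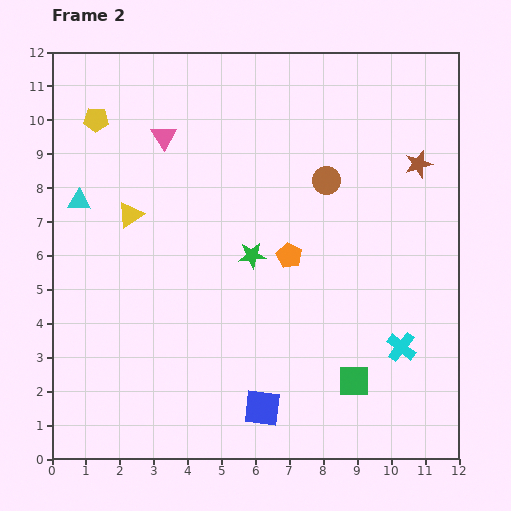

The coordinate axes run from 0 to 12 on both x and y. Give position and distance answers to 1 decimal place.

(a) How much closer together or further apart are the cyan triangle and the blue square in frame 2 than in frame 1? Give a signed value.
+1.6

Distance in frame 1: 6.5. Distance in frame 2: 8.1.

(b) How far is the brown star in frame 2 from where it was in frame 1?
4.2

The brown star moved from (11.3, 4.5) to (10.8, 8.7), a distance of √(0.5² + 4.2²) ≈ 4.2.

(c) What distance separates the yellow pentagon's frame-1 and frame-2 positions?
0.5

The yellow pentagon moved from (1.0, 10.4) to (1.3, 10.0), a distance of √(0.3² + 0.4²) ≈ 0.5.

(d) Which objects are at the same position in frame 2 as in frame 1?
the green square, the blue square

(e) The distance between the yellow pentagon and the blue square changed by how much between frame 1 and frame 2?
-0.5

Distance in frame 1: 10.3. Distance in frame 2: 9.8.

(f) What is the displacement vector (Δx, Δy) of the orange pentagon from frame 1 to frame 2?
(-1.0, -3.6)

The orange pentagon was at (8.0, 9.6) in frame 1 and (7.0, 6.0) in frame 2.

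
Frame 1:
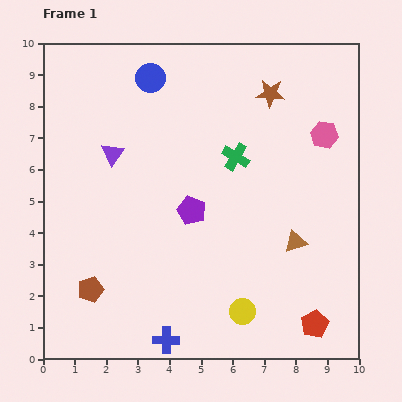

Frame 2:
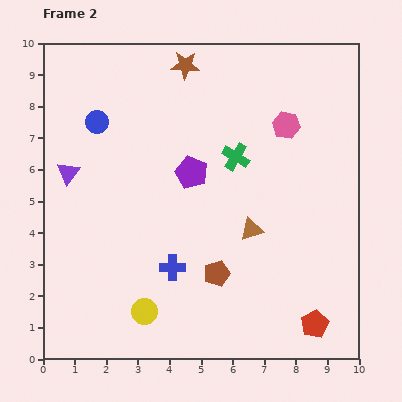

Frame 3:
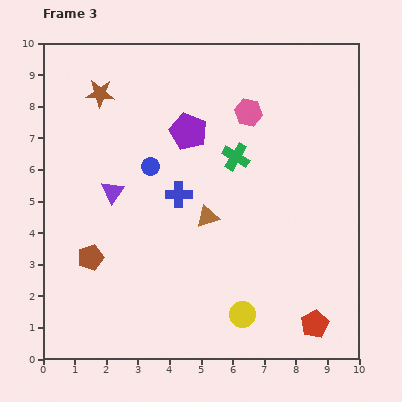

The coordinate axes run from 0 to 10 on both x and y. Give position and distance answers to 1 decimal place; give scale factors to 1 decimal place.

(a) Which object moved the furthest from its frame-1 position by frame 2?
the brown pentagon

(moved 4.0; next 3.1)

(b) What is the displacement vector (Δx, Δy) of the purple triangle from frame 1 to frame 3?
(0.0, -1.2)

The purple triangle was at (2.2, 6.5) in frame 1 and (2.2, 5.3) in frame 3.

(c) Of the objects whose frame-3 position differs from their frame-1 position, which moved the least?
the yellow circle

(moved 0.1)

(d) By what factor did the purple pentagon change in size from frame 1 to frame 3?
1.3×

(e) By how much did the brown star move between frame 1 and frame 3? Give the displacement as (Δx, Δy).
(-5.4, 0.0)

The brown star was at (7.2, 8.4) in frame 1 and (1.8, 8.4) in frame 3.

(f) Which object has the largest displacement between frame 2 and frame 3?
the brown pentagon

(moved 4.0; next 3.1)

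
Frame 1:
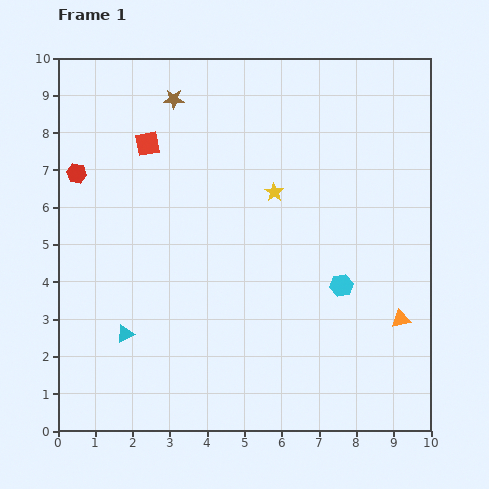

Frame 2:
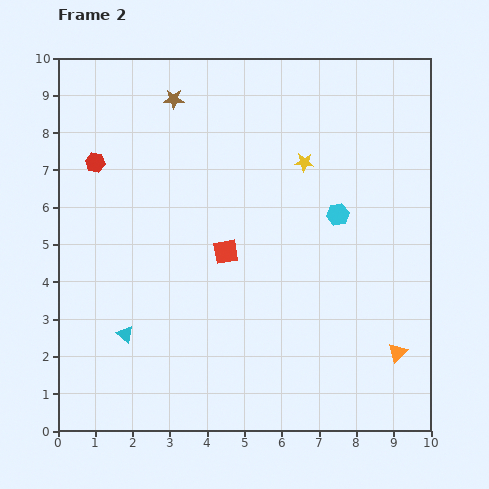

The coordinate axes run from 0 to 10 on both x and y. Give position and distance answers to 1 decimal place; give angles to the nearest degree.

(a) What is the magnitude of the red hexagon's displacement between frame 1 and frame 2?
0.6

The red hexagon moved from (0.5, 6.9) to (1.0, 7.2), a distance of √(0.5² + 0.3²) ≈ 0.6.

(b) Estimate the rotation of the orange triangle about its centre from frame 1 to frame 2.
35° counter-clockwise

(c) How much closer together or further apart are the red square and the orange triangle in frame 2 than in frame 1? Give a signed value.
-3.0

Distance in frame 1: 8.3. Distance in frame 2: 5.3.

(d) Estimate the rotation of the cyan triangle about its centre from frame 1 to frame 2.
54° counter-clockwise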